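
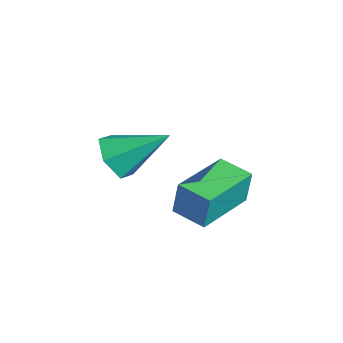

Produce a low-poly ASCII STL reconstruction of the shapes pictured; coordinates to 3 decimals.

solid 
facet normal -0.314 -0.765 -0.562
outer loop
vertex 3.869 -0.853 1.3
vertex 3.058 -0.785 1.661
vertex 3.258 -0.326 0.924
endloop
endfacet
facet normal 0.726 0.520 -0.451
outer loop
vertex 3.869 -0.853 1.3
vertex 3.258 -0.326 0.924
vertex 3.662 0.685 2.739
endloop
endfacet
facet normal -0.314 -0.765 -0.562
outer loop
vertex 3.258 -0.326 0.924
vertex 3.058 -0.785 1.661
vertex 2.447 -0.258 1.285
endloop
endfacet
facet normal -0.131 0.878 -0.460
outer loop
vertex 3.258 -0.326 0.924
vertex 2.447 -0.258 1.285
vertex 3.662 0.685 2.739
endloop
endfacet
facet normal -0.314 -0.765 -0.562
outer loop
vertex 2.447 -0.258 1.285
vertex 3.058 -0.785 1.661
vertex 2.247 -0.716 2.021
endloop
endfacet
facet normal -0.739 0.644 0.200
outer loop
vertex 2.447 -0.258 1.285
vertex 2.247 -0.716 2.021
vertex 3.662 0.685 2.739
endloop
endfacet
facet normal -0.314 -0.766 -0.561
outer loop
vertex 2.247 -0.716 2.021
vertex 3.058 -0.785 1.661
vertex 2.859 -1.243 2.397
endloop
endfacet
facet normal -0.491 0.050 0.870
outer loop
vertex 2.247 -0.716 2.021
vertex 2.859 -1.243 2.397
vertex 3.662 0.685 2.739
endloop
endfacet
facet normal -0.314 -0.765 -0.561
outer loop
vertex 2.859 -1.243 2.397
vertex 3.058 -0.785 1.661
vertex 3.669 -1.311 2.036
endloop
endfacet
facet normal 0.366 -0.308 0.878
outer loop
vertex 2.859 -1.243 2.397
vertex 3.669 -1.311 2.036
vertex 3.662 0.685 2.739
endloop
endfacet
facet normal -0.314 -0.765 -0.562
outer loop
vertex 3.669 -1.311 2.036
vertex 3.058 -0.785 1.661
vertex 3.869 -0.853 1.3
endloop
endfacet
facet normal 0.973 -0.074 0.219
outer loop
vertex 3.669 -1.311 2.036
vertex 3.869 -0.853 1.3
vertex 3.662 0.685 2.739
endloop
endfacet
facet normal -0.804 -0.580 0.129
outer loop
vertex 2.487 1.266 -0.481
vertex 1.215 3.009 -0.574
vertex 2.384 1.123 -1.769
endloop
endfacet
facet normal 0.589 -0.807 0.042
outer loop
vertex 3.365 1.831 -1.926
vertex 2.487 1.266 -0.481
vertex 2.384 1.123 -1.769
endloop
endfacet
facet normal -0.804 -0.580 0.129
outer loop
vertex 2.384 1.123 -1.769
vertex 1.215 3.009 -0.574
vertex 1.112 2.866 -1.862
endloop
endfacet
facet normal -0.079 -0.110 -0.991
outer loop
vertex 1.112 2.866 -1.862
vertex 3.365 1.831 -1.926
vertex 2.384 1.123 -1.769
endloop
endfacet
facet normal 0.079 0.110 0.991
outer loop
vertex 2.487 1.266 -0.481
vertex 2.196 3.717 -0.731
vertex 1.215 3.009 -0.574
endloop
endfacet
facet normal 0.589 -0.807 0.042
outer loop
vertex 3.468 1.974 -0.638
vertex 2.487 1.266 -0.481
vertex 3.365 1.831 -1.926
endloop
endfacet
facet normal 0.079 0.110 0.991
outer loop
vertex 3.468 1.974 -0.638
vertex 2.196 3.717 -0.731
vertex 2.487 1.266 -0.481
endloop
endfacet
facet normal -0.589 0.807 -0.042
outer loop
vertex 1.215 3.009 -0.574
vertex 2.196 3.717 -0.731
vertex 1.112 2.866 -1.862
endloop
endfacet
facet normal -0.079 -0.110 -0.991
outer loop
vertex 2.093 3.574 -2.019
vertex 3.365 1.831 -1.926
vertex 1.112 2.866 -1.862
endloop
endfacet
facet normal -0.589 0.807 -0.042
outer loop
vertex 1.112 2.866 -1.862
vertex 2.196 3.717 -0.731
vertex 2.093 3.574 -2.019
endloop
endfacet
facet normal 0.804 0.580 -0.129
outer loop
vertex 2.093 3.574 -2.019
vertex 3.468 1.974 -0.638
vertex 3.365 1.831 -1.926
endloop
endfacet
facet normal 0.804 0.580 -0.129
outer loop
vertex 2.196 3.717 -0.731
vertex 3.468 1.974 -0.638
vertex 2.093 3.574 -2.019
endloop
endfacet

endsolid


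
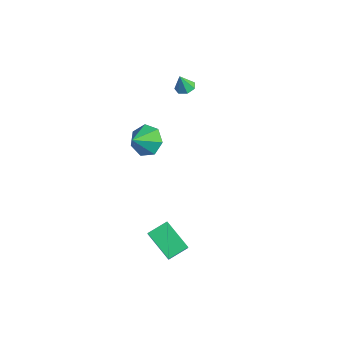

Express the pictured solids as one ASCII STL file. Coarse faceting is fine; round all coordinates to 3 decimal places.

solid 
facet normal -0.572 0.324 -0.753
outer loop
vertex 1.49 0.323 -2.942
vertex 3.014 0.676 -3.948
vertex 1.451 -0.798 -3.395
endloop
endfacet
facet normal -0.819 -0.190 0.541
outer loop
vertex 2.046 -1.136 -2.612
vertex 1.49 0.323 -2.942
vertex 1.451 -0.798 -3.395
endloop
endfacet
facet normal -0.572 0.324 -0.753
outer loop
vertex 1.451 -0.798 -3.395
vertex 3.014 0.676 -3.948
vertex 2.975 -0.445 -4.401
endloop
endfacet
facet normal -0.033 -0.926 -0.375
outer loop
vertex 2.975 -0.445 -4.401
vertex 2.046 -1.136 -2.612
vertex 1.451 -0.798 -3.395
endloop
endfacet
facet normal 0.033 0.926 0.375
outer loop
vertex 1.49 0.323 -2.942
vertex 3.609 0.338 -3.165
vertex 3.014 0.676 -3.948
endloop
endfacet
facet normal -0.819 -0.190 0.541
outer loop
vertex 2.085 -0.015 -2.159
vertex 1.49 0.323 -2.942
vertex 2.046 -1.136 -2.612
endloop
endfacet
facet normal 0.033 0.926 0.375
outer loop
vertex 2.085 -0.015 -2.159
vertex 3.609 0.338 -3.165
vertex 1.49 0.323 -2.942
endloop
endfacet
facet normal 0.819 0.190 -0.541
outer loop
vertex 3.014 0.676 -3.948
vertex 3.609 0.338 -3.165
vertex 2.975 -0.445 -4.401
endloop
endfacet
facet normal -0.033 -0.926 -0.375
outer loop
vertex 3.57 -0.783 -3.618
vertex 2.046 -1.136 -2.612
vertex 2.975 -0.445 -4.401
endloop
endfacet
facet normal 0.819 0.190 -0.541
outer loop
vertex 2.975 -0.445 -4.401
vertex 3.609 0.338 -3.165
vertex 3.57 -0.783 -3.618
endloop
endfacet
facet normal 0.572 -0.324 0.753
outer loop
vertex 3.57 -0.783 -3.618
vertex 2.085 -0.015 -2.159
vertex 2.046 -1.136 -2.612
endloop
endfacet
facet normal 0.572 -0.324 0.753
outer loop
vertex 3.609 0.338 -3.165
vertex 2.085 -0.015 -2.159
vertex 3.57 -0.783 -3.618
endloop
endfacet
facet normal -0.272 0.759 -0.591
outer loop
vertex -0.937 0.15 0.747
vertex -1.234 0.662 1.541
vertex -0.341 0.649 1.113
endloop
endfacet
facet normal 0.706 -0.664 -0.245
outer loop
vertex -0.937 0.15 0.747
vertex -0.341 0.649 1.113
vertex -0.866 -0.362 2.339
endloop
endfacet
facet normal -0.272 0.759 -0.592
outer loop
vertex -0.341 0.649 1.113
vertex -1.234 0.662 1.541
vertex -0.417 1.158 1.801
endloop
endfacet
facet normal 0.949 -0.193 0.248
outer loop
vertex -0.341 0.649 1.113
vertex -0.417 1.158 1.801
vertex -0.866 -0.362 2.339
endloop
endfacet
facet normal -0.272 0.759 -0.592
outer loop
vertex -0.417 1.158 1.801
vertex -1.234 0.662 1.541
vertex -1.108 1.294 2.293
endloop
endfacet
facet normal 0.591 0.109 0.800
outer loop
vertex -0.417 1.158 1.801
vertex -1.108 1.294 2.293
vertex -0.866 -0.362 2.339
endloop
endfacet
facet normal -0.272 0.759 -0.592
outer loop
vertex -1.108 1.294 2.293
vertex -1.234 0.662 1.541
vertex -1.894 0.954 2.219
endloop
endfacet
facet normal -0.099 0.013 0.995
outer loop
vertex -1.108 1.294 2.293
vertex -1.894 0.954 2.219
vertex -0.866 -0.362 2.339
endloop
endfacet
facet normal -0.273 0.759 -0.592
outer loop
vertex -1.894 0.954 2.219
vertex -1.234 0.662 1.541
vertex -2.182 0.394 1.634
endloop
endfacet
facet normal -0.602 -0.408 0.687
outer loop
vertex -1.894 0.954 2.219
vertex -2.182 0.394 1.634
vertex -0.866 -0.362 2.339
endloop
endfacet
facet normal -0.273 0.759 -0.591
outer loop
vertex -2.182 0.394 1.634
vertex -1.234 0.662 1.541
vertex -1.757 0.037 0.979
endloop
endfacet
facet normal -0.538 -0.836 0.107
outer loop
vertex -2.182 0.394 1.634
vertex -1.757 0.037 0.979
vertex -0.866 -0.362 2.339
endloop
endfacet
facet normal -0.272 0.759 -0.591
outer loop
vertex -1.757 0.037 0.979
vertex -1.234 0.662 1.541
vertex -0.937 0.15 0.747
endloop
endfacet
facet normal 0.044 -0.950 -0.308
outer loop
vertex -1.757 0.037 0.979
vertex -0.937 0.15 0.747
vertex -0.866 -0.362 2.339
endloop
endfacet
facet normal 0.028 0.302 -0.953
outer loop
vertex -2.388 4.215 3.338
vertex -2.875 3.919 3.23
vertex -2.818 4.469 3.406
endloop
endfacet
facet normal 0.454 0.589 0.669
outer loop
vertex -2.388 4.215 3.338
vertex -2.818 4.469 3.406
vertex -2.905 3.601 4.23
endloop
endfacet
facet normal 0.026 0.302 -0.953
outer loop
vertex -2.818 4.469 3.406
vertex -2.875 3.919 3.23
vertex -3.29 4.308 3.342
endloop
endfacet
facet normal -0.319 0.669 0.671
outer loop
vertex -2.818 4.469 3.406
vertex -3.29 4.308 3.342
vertex -2.905 3.601 4.23
endloop
endfacet
facet normal 0.027 0.304 -0.952
outer loop
vertex -3.29 4.308 3.342
vertex -2.875 3.919 3.23
vertex -3.451 3.855 3.193
endloop
endfacet
facet normal -0.860 0.145 0.489
outer loop
vertex -3.29 4.308 3.342
vertex -3.451 3.855 3.193
vertex -2.905 3.601 4.23
endloop
endfacet
facet normal 0.028 0.303 -0.953
outer loop
vertex -3.451 3.855 3.193
vertex -2.875 3.919 3.23
vertex -3.178 3.45 3.072
endloop
endfacet
facet normal -0.764 -0.592 0.257
outer loop
vertex -3.451 3.855 3.193
vertex -3.178 3.45 3.072
vertex -2.905 3.601 4.23
endloop
endfacet
facet normal 0.028 0.303 -0.953
outer loop
vertex -3.178 3.45 3.072
vertex -2.875 3.919 3.23
vertex -2.677 3.398 3.07
endloop
endfacet
facet normal -0.101 -0.983 0.152
outer loop
vertex -3.178 3.45 3.072
vertex -2.677 3.398 3.07
vertex -2.905 3.601 4.23
endloop
endfacet
facet normal 0.028 0.303 -0.952
outer loop
vertex -2.677 3.398 3.07
vertex -2.875 3.919 3.23
vertex -2.326 3.739 3.189
endloop
endfacet
facet normal 0.629 -0.735 0.252
outer loop
vertex -2.677 3.398 3.07
vertex -2.326 3.739 3.189
vertex -2.905 3.601 4.23
endloop
endfacet
facet normal 0.028 0.302 -0.953
outer loop
vertex -2.326 3.739 3.189
vertex -2.875 3.919 3.23
vertex -2.388 4.215 3.338
endloop
endfacet
facet normal 0.875 -0.037 0.482
outer loop
vertex -2.326 3.739 3.189
vertex -2.388 4.215 3.338
vertex -2.905 3.601 4.23
endloop
endfacet

endsolid


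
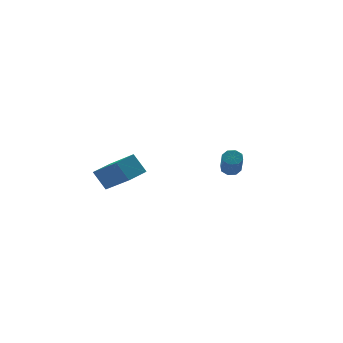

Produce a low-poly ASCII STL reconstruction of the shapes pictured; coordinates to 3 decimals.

solid 
facet normal 0.218 0.537 -0.815
outer loop
vertex 4.673 1.775 2.056
vertex 4.139 1.795 1.926
vertex 4.478 2.109 2.224
endloop
endfacet
facet normal 0.859 0.290 0.421
outer loop
vertex 4.673 1.775 2.056
vertex 4.478 2.109 2.224
vertex 4.375 1.046 3.165
endloop
endfacet
facet normal 0.859 0.290 0.422
outer loop
vertex 4.375 1.046 3.165
vertex 4.478 2.109 2.224
vertex 4.18 1.38 3.332
endloop
endfacet
facet normal -0.219 -0.536 0.815
outer loop
vertex 4.375 1.046 3.165
vertex 4.18 1.38 3.332
vertex 3.841 1.065 3.034
endloop
endfacet
facet normal 0.220 0.536 -0.815
outer loop
vertex 4.478 2.109 2.224
vertex 4.139 1.795 1.926
vertex 4.084 2.259 2.216
endloop
endfacet
facet normal 0.280 0.766 0.579
outer loop
vertex 4.478 2.109 2.224
vertex 4.084 2.259 2.216
vertex 4.18 1.38 3.332
endloop
endfacet
facet normal 0.280 0.766 0.579
outer loop
vertex 4.18 1.38 3.332
vertex 4.084 2.259 2.216
vertex 3.787 1.529 3.325
endloop
endfacet
facet normal -0.218 -0.537 0.815
outer loop
vertex 4.18 1.38 3.332
vertex 3.787 1.529 3.325
vertex 3.841 1.065 3.034
endloop
endfacet
facet normal 0.218 0.536 -0.816
outer loop
vertex 4.084 2.259 2.216
vertex 4.139 1.795 1.926
vertex 3.723 2.136 2.039
endloop
endfacet
facet normal -0.464 0.792 0.397
outer loop
vertex 4.084 2.259 2.216
vertex 3.723 2.136 2.039
vertex 3.787 1.529 3.325
endloop
endfacet
facet normal -0.462 0.793 0.397
outer loop
vertex 3.787 1.529 3.325
vertex 3.723 2.136 2.039
vertex 3.425 1.407 3.147
endloop
endfacet
facet normal -0.220 -0.537 0.815
outer loop
vertex 3.787 1.529 3.325
vertex 3.425 1.407 3.147
vertex 3.841 1.065 3.034
endloop
endfacet
facet normal 0.219 0.537 -0.815
outer loop
vertex 3.723 2.136 2.039
vertex 4.139 1.795 1.926
vertex 3.605 1.814 1.795
endloop
endfacet
facet normal -0.934 0.356 -0.017
outer loop
vertex 3.723 2.136 2.039
vertex 3.605 1.814 1.795
vertex 3.425 1.407 3.147
endloop
endfacet
facet normal -0.934 0.356 -0.017
outer loop
vertex 3.425 1.407 3.147
vertex 3.605 1.814 1.795
vertex 3.307 1.085 2.904
endloop
endfacet
facet normal -0.219 -0.535 0.816
outer loop
vertex 3.425 1.407 3.147
vertex 3.307 1.085 2.904
vertex 3.841 1.065 3.034
endloop
endfacet
facet normal 0.219 0.536 -0.815
outer loop
vertex 3.605 1.814 1.795
vertex 4.139 1.795 1.926
vertex 3.8 1.48 1.628
endloop
endfacet
facet normal -0.859 -0.291 -0.422
outer loop
vertex 3.605 1.814 1.795
vertex 3.8 1.48 1.628
vertex 3.307 1.085 2.904
endloop
endfacet
facet normal -0.859 -0.290 -0.422
outer loop
vertex 3.307 1.085 2.904
vertex 3.8 1.48 1.628
vertex 3.502 0.751 2.736
endloop
endfacet
facet normal -0.218 -0.537 0.815
outer loop
vertex 3.307 1.085 2.904
vertex 3.502 0.751 2.736
vertex 3.841 1.065 3.034
endloop
endfacet
facet normal 0.218 0.537 -0.815
outer loop
vertex 3.8 1.48 1.628
vertex 4.139 1.795 1.926
vertex 4.193 1.331 1.635
endloop
endfacet
facet normal -0.280 -0.766 -0.579
outer loop
vertex 3.8 1.48 1.628
vertex 4.193 1.331 1.635
vertex 3.502 0.751 2.736
endloop
endfacet
facet normal -0.280 -0.766 -0.579
outer loop
vertex 3.502 0.751 2.736
vertex 4.193 1.331 1.635
vertex 3.896 0.601 2.744
endloop
endfacet
facet normal -0.220 -0.536 0.815
outer loop
vertex 3.502 0.751 2.736
vertex 3.896 0.601 2.744
vertex 3.841 1.065 3.034
endloop
endfacet
facet normal 0.220 0.537 -0.815
outer loop
vertex 4.193 1.331 1.635
vertex 4.139 1.795 1.926
vertex 4.555 1.453 1.813
endloop
endfacet
facet normal 0.463 -0.792 -0.398
outer loop
vertex 4.193 1.331 1.635
vertex 4.555 1.453 1.813
vertex 3.896 0.601 2.744
endloop
endfacet
facet normal 0.464 -0.792 -0.396
outer loop
vertex 3.896 0.601 2.744
vertex 4.555 1.453 1.813
vertex 4.257 0.724 2.921
endloop
endfacet
facet normal -0.218 -0.536 0.816
outer loop
vertex 3.896 0.601 2.744
vertex 4.257 0.724 2.921
vertex 3.841 1.065 3.034
endloop
endfacet
facet normal 0.219 0.535 -0.816
outer loop
vertex 4.555 1.453 1.813
vertex 4.139 1.795 1.926
vertex 4.673 1.775 2.056
endloop
endfacet
facet normal 0.934 -0.356 0.017
outer loop
vertex 4.555 1.453 1.813
vertex 4.673 1.775 2.056
vertex 4.257 0.724 2.921
endloop
endfacet
facet normal 0.934 -0.356 0.017
outer loop
vertex 4.257 0.724 2.921
vertex 4.673 1.775 2.056
vertex 4.375 1.046 3.165
endloop
endfacet
facet normal -0.219 -0.537 0.815
outer loop
vertex 4.257 0.724 2.921
vertex 4.375 1.046 3.165
vertex 3.841 1.065 3.034
endloop
endfacet
facet normal -0.317 0.499 0.806
outer loop
vertex -3.006 -0.092 4.504
vertex -1.893 0.385 4.647
vertex -3.538 1.509 3.304
endloop
endfacet
facet normal -0.913 -0.391 -0.118
outer loop
vertex -3.147 0.895 2.313
vertex -3.006 -0.092 4.504
vertex -3.538 1.509 3.304
endloop
endfacet
facet normal -0.318 0.499 0.806
outer loop
vertex -3.538 1.509 3.304
vertex -1.893 0.385 4.647
vertex -2.424 1.986 3.448
endloop
endfacet
facet normal -0.256 0.773 -0.580
outer loop
vertex -2.424 1.986 3.448
vertex -3.147 0.895 2.313
vertex -3.538 1.509 3.304
endloop
endfacet
facet normal 0.257 -0.773 0.580
outer loop
vertex -3.006 -0.092 4.504
vertex -1.502 -0.229 3.656
vertex -1.893 0.385 4.647
endloop
endfacet
facet normal -0.913 -0.391 -0.117
outer loop
vertex -2.616 -0.706 3.512
vertex -3.006 -0.092 4.504
vertex -3.147 0.895 2.313
endloop
endfacet
facet normal 0.256 -0.774 0.580
outer loop
vertex -2.616 -0.706 3.512
vertex -1.502 -0.229 3.656
vertex -3.006 -0.092 4.504
endloop
endfacet
facet normal 0.913 0.391 0.118
outer loop
vertex -1.893 0.385 4.647
vertex -1.502 -0.229 3.656
vertex -2.424 1.986 3.448
endloop
endfacet
facet normal -0.257 0.773 -0.580
outer loop
vertex -2.034 1.372 2.456
vertex -3.147 0.895 2.313
vertex -2.424 1.986 3.448
endloop
endfacet
facet normal 0.913 0.391 0.117
outer loop
vertex -2.424 1.986 3.448
vertex -1.502 -0.229 3.656
vertex -2.034 1.372 2.456
endloop
endfacet
facet normal 0.317 -0.499 -0.807
outer loop
vertex -2.034 1.372 2.456
vertex -2.616 -0.706 3.512
vertex -3.147 0.895 2.313
endloop
endfacet
facet normal 0.318 -0.499 -0.806
outer loop
vertex -1.502 -0.229 3.656
vertex -2.616 -0.706 3.512
vertex -2.034 1.372 2.456
endloop
endfacet

endsolid


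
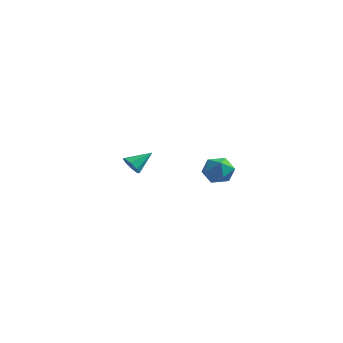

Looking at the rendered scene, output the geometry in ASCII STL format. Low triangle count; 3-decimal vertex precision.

solid 
facet normal -0.425 -0.736 -0.527
outer loop
vertex -3.214 2.496 -1.27
vertex -3.721 2.778 -1.255
vertex -3.265 2.772 -1.614
endloop
endfacet
facet normal 0.993 0.048 -0.108
outer loop
vertex -3.214 2.496 -1.27
vertex -3.265 2.772 -1.614
vertex -3.199 3.682 -0.605
endloop
endfacet
facet normal -0.426 -0.735 -0.528
outer loop
vertex -3.265 2.772 -1.614
vertex -3.721 2.778 -1.255
vertex -3.583 3.052 -1.747
endloop
endfacet
facet normal 0.677 0.524 -0.517
outer loop
vertex -3.265 2.772 -1.614
vertex -3.583 3.052 -1.747
vertex -3.199 3.682 -0.605
endloop
endfacet
facet normal -0.425 -0.735 -0.528
outer loop
vertex -3.583 3.052 -1.747
vertex -3.721 2.778 -1.255
vertex -3.982 3.171 -1.592
endloop
endfacet
facet normal 0.064 0.865 -0.499
outer loop
vertex -3.583 3.052 -1.747
vertex -3.982 3.171 -1.592
vertex -3.199 3.682 -0.605
endloop
endfacet
facet normal -0.423 -0.735 -0.530
outer loop
vertex -3.982 3.171 -1.592
vertex -3.721 2.778 -1.255
vertex -4.228 3.059 -1.24
endloop
endfacet
facet normal -0.488 0.871 -0.064
outer loop
vertex -3.982 3.171 -1.592
vertex -4.228 3.059 -1.24
vertex -3.199 3.682 -0.605
endloop
endfacet
facet normal -0.424 -0.736 -0.528
outer loop
vertex -4.228 3.059 -1.24
vertex -3.721 2.778 -1.255
vertex -4.177 2.783 -0.896
endloop
endfacet
facet normal -0.654 0.540 0.530
outer loop
vertex -4.228 3.059 -1.24
vertex -4.177 2.783 -0.896
vertex -3.199 3.682 -0.605
endloop
endfacet
facet normal -0.424 -0.735 -0.529
outer loop
vertex -4.177 2.783 -0.896
vertex -3.721 2.778 -1.255
vertex -3.859 2.504 -0.763
endloop
endfacet
facet normal -0.337 0.063 0.939
outer loop
vertex -4.177 2.783 -0.896
vertex -3.859 2.504 -0.763
vertex -3.199 3.682 -0.605
endloop
endfacet
facet normal -0.425 -0.735 -0.528
outer loop
vertex -3.859 2.504 -0.763
vertex -3.721 2.778 -1.255
vertex -3.46 2.385 -0.918
endloop
endfacet
facet normal 0.275 -0.277 0.921
outer loop
vertex -3.859 2.504 -0.763
vertex -3.46 2.385 -0.918
vertex -3.199 3.682 -0.605
endloop
endfacet
facet normal -0.425 -0.735 -0.529
outer loop
vertex -3.46 2.385 -0.918
vertex -3.721 2.778 -1.255
vertex -3.214 2.496 -1.27
endloop
endfacet
facet normal 0.826 -0.284 0.488
outer loop
vertex -3.46 2.385 -0.918
vertex -3.214 2.496 -1.27
vertex -3.199 3.682 -0.605
endloop
endfacet
facet normal -0.889 0.314 -0.334
outer loop
vertex 1.982 0.856 -0.226
vertex 1.633 0.322 0.2
vertex 1.769 1.018 0.493
endloop
endfacet
facet normal -0.420 0.851 -0.316
outer loop
vertex 1.982 0.856 -0.226
vertex 1.769 1.018 0.493
vertex 2.45 1.257 0.232
endloop
endfacet
facet normal 0.136 0.672 -0.728
outer loop
vertex 1.982 0.856 -0.226
vertex 2.45 1.257 0.232
vertex 2.735 0.708 -0.222
endloop
endfacet
facet normal 0.010 0.026 -1.000
outer loop
vertex 1.982 0.856 -0.226
vertex 2.735 0.708 -0.222
vertex 2.23 0.13 -0.242
endloop
endfacet
facet normal -0.623 -0.196 -0.757
outer loop
vertex 1.982 0.856 -0.226
vertex 2.23 0.13 -0.242
vertex 1.633 0.322 0.2
endloop
endfacet
facet normal -0.186 0.916 0.355
outer loop
vertex 2.45 1.257 0.232
vertex 1.769 1.018 0.493
vertex 2.39 0.97 0.942
endloop
endfacet
facet normal -0.944 0.048 0.325
outer loop
vertex 1.769 1.018 0.493
vertex 1.633 0.322 0.2
vertex 1.885 0.392 0.922
endloop
endfacet
facet normal -0.516 -0.778 -0.358
outer loop
vertex 1.633 0.322 0.2
vertex 2.23 0.13 -0.242
vertex 2.17 -0.157 0.468
endloop
endfacet
facet normal 0.510 -0.420 -0.751
outer loop
vertex 2.23 0.13 -0.242
vertex 2.735 0.708 -0.222
vertex 2.851 0.082 0.207
endloop
endfacet
facet normal 0.714 0.627 -0.310
outer loop
vertex 2.735 0.708 -0.222
vertex 2.45 1.257 0.232
vertex 2.987 0.778 0.5
endloop
endfacet
facet normal -0.010 -0.026 1.000
outer loop
vertex 2.638 0.244 0.926
vertex 2.39 0.97 0.942
vertex 1.885 0.392 0.922
endloop
endfacet
facet normal -0.136 -0.672 0.728
outer loop
vertex 2.638 0.244 0.926
vertex 1.885 0.392 0.922
vertex 2.17 -0.157 0.468
endloop
endfacet
facet normal 0.420 -0.851 0.316
outer loop
vertex 2.638 0.244 0.926
vertex 2.17 -0.157 0.468
vertex 2.851 0.082 0.207
endloop
endfacet
facet normal 0.889 -0.314 0.334
outer loop
vertex 2.638 0.244 0.926
vertex 2.851 0.082 0.207
vertex 2.987 0.778 0.5
endloop
endfacet
facet normal 0.623 0.196 0.757
outer loop
vertex 2.638 0.244 0.926
vertex 2.987 0.778 0.5
vertex 2.39 0.97 0.942
endloop
endfacet
facet normal -0.510 0.420 0.751
outer loop
vertex 1.885 0.392 0.922
vertex 2.39 0.97 0.942
vertex 1.769 1.018 0.493
endloop
endfacet
facet normal -0.714 -0.627 0.310
outer loop
vertex 2.17 -0.157 0.468
vertex 1.885 0.392 0.922
vertex 1.633 0.322 0.2
endloop
endfacet
facet normal 0.186 -0.916 -0.355
outer loop
vertex 2.851 0.082 0.207
vertex 2.17 -0.157 0.468
vertex 2.23 0.13 -0.242
endloop
endfacet
facet normal 0.944 -0.048 -0.325
outer loop
vertex 2.987 0.778 0.5
vertex 2.851 0.082 0.207
vertex 2.735 0.708 -0.222
endloop
endfacet
facet normal 0.516 0.778 0.358
outer loop
vertex 2.39 0.97 0.942
vertex 2.987 0.778 0.5
vertex 2.45 1.257 0.232
endloop
endfacet

endsolid


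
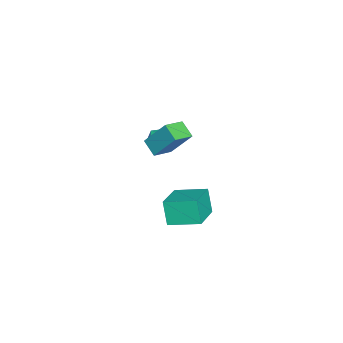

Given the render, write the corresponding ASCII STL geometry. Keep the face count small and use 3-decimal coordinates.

solid 
facet normal -0.781 0.556 -0.284
outer loop
vertex -2.773 -2.367 -1.698
vertex -2.5 -1.101 0.031
vertex -2.045 -1.665 -2.326
endloop
endfacet
facet normal -0.126 -0.586 -0.801
outer loop
vertex -0.96 -2.439 -1.931
vertex -2.773 -2.367 -1.698
vertex -2.045 -1.665 -2.326
endloop
endfacet
facet normal -0.781 0.557 -0.284
outer loop
vertex -2.045 -1.665 -2.326
vertex -2.5 -1.101 0.031
vertex -1.772 -0.4 -0.597
endloop
endfacet
facet normal 0.612 0.589 -0.528
outer loop
vertex -1.772 -0.4 -0.597
vertex -0.96 -2.439 -1.931
vertex -2.045 -1.665 -2.326
endloop
endfacet
facet normal -0.612 -0.589 0.528
outer loop
vertex -2.773 -2.367 -1.698
vertex -1.415 -1.875 0.426
vertex -2.5 -1.101 0.031
endloop
endfacet
facet normal -0.126 -0.586 -0.800
outer loop
vertex -1.688 -3.14 -1.303
vertex -2.773 -2.367 -1.698
vertex -0.96 -2.439 -1.931
endloop
endfacet
facet normal -0.612 -0.589 0.528
outer loop
vertex -1.688 -3.14 -1.303
vertex -1.415 -1.875 0.426
vertex -2.773 -2.367 -1.698
endloop
endfacet
facet normal 0.126 0.586 0.801
outer loop
vertex -2.5 -1.101 0.031
vertex -1.415 -1.875 0.426
vertex -1.772 -0.4 -0.597
endloop
endfacet
facet normal 0.612 0.589 -0.528
outer loop
vertex -0.687 -1.173 -0.202
vertex -0.96 -2.439 -1.931
vertex -1.772 -0.4 -0.597
endloop
endfacet
facet normal 0.126 0.586 0.801
outer loop
vertex -1.772 -0.4 -0.597
vertex -1.415 -1.875 0.426
vertex -0.687 -1.173 -0.202
endloop
endfacet
facet normal 0.781 -0.556 0.284
outer loop
vertex -0.687 -1.173 -0.202
vertex -1.688 -3.14 -1.303
vertex -0.96 -2.439 -1.931
endloop
endfacet
facet normal 0.781 -0.556 0.284
outer loop
vertex -1.415 -1.875 0.426
vertex -1.688 -3.14 -1.303
vertex -0.687 -1.173 -0.202
endloop
endfacet
facet normal -0.178 0.595 0.784
outer loop
vertex -3.159 -1.557 -2.052
vertex -3.792 -2.202 -1.706
vertex -2.859 -2.255 -1.454
endloop
endfacet
facet normal 0.490 0.679 0.546
outer loop
vertex -3.159 -1.557 -2.052
vertex -2.859 -2.255 -1.454
vertex -2.327 -2.018 -2.226
endloop
endfacet
facet normal 0.458 0.878 -0.139
outer loop
vertex -3.159 -1.557 -2.052
vertex -2.327 -2.018 -2.226
vertex -2.93 -1.819 -2.955
endloop
endfacet
facet normal -0.230 0.918 -0.324
outer loop
vertex -3.159 -1.557 -2.052
vertex -2.93 -1.819 -2.955
vertex -3.835 -1.932 -2.634
endloop
endfacet
facet normal -0.623 0.743 0.245
outer loop
vertex -3.159 -1.557 -2.052
vertex -3.835 -1.932 -2.634
vertex -3.792 -2.202 -1.706
endloop
endfacet
facet normal 0.816 0.045 0.576
outer loop
vertex -2.327 -2.018 -2.226
vertex -2.859 -2.255 -1.454
vertex -2.445 -2.948 -1.986
endloop
endfacet
facet normal -0.264 -0.090 0.960
outer loop
vertex -2.859 -2.255 -1.454
vertex -3.792 -2.202 -1.706
vertex -3.35 -3.061 -1.665
endloop
endfacet
facet normal -0.985 0.148 0.089
outer loop
vertex -3.792 -2.202 -1.706
vertex -3.835 -1.932 -2.634
vertex -3.953 -2.862 -2.394
endloop
endfacet
facet normal -0.349 0.431 -0.832
outer loop
vertex -3.835 -1.932 -2.634
vertex -2.93 -1.819 -2.955
vertex -3.421 -2.625 -3.166
endloop
endfacet
facet normal 0.763 0.367 -0.531
outer loop
vertex -2.93 -1.819 -2.955
vertex -2.327 -2.018 -2.226
vertex -2.488 -2.678 -2.914
endloop
endfacet
facet normal 0.230 -0.918 0.324
outer loop
vertex -3.121 -3.323 -2.568
vertex -2.445 -2.948 -1.986
vertex -3.35 -3.061 -1.665
endloop
endfacet
facet normal -0.458 -0.878 0.139
outer loop
vertex -3.121 -3.323 -2.568
vertex -3.35 -3.061 -1.665
vertex -3.953 -2.862 -2.394
endloop
endfacet
facet normal -0.490 -0.679 -0.546
outer loop
vertex -3.121 -3.323 -2.568
vertex -3.953 -2.862 -2.394
vertex -3.421 -2.625 -3.166
endloop
endfacet
facet normal 0.178 -0.595 -0.784
outer loop
vertex -3.121 -3.323 -2.568
vertex -3.421 -2.625 -3.166
vertex -2.488 -2.678 -2.914
endloop
endfacet
facet normal 0.623 -0.743 -0.245
outer loop
vertex -3.121 -3.323 -2.568
vertex -2.488 -2.678 -2.914
vertex -2.445 -2.948 -1.986
endloop
endfacet
facet normal 0.349 -0.431 0.832
outer loop
vertex -3.35 -3.061 -1.665
vertex -2.445 -2.948 -1.986
vertex -2.859 -2.255 -1.454
endloop
endfacet
facet normal -0.763 -0.367 0.531
outer loop
vertex -3.953 -2.862 -2.394
vertex -3.35 -3.061 -1.665
vertex -3.792 -2.202 -1.706
endloop
endfacet
facet normal -0.816 -0.045 -0.576
outer loop
vertex -3.421 -2.625 -3.166
vertex -3.953 -2.862 -2.394
vertex -3.835 -1.932 -2.634
endloop
endfacet
facet normal 0.264 0.090 -0.960
outer loop
vertex -2.488 -2.678 -2.914
vertex -3.421 -2.625 -3.166
vertex -2.93 -1.819 -2.955
endloop
endfacet
facet normal 0.985 -0.148 -0.089
outer loop
vertex -2.445 -2.948 -1.986
vertex -2.488 -2.678 -2.914
vertex -2.327 -2.018 -2.226
endloop
endfacet
facet normal -0.944 0.119 -0.306
outer loop
vertex 2.605 -0.646 -1.809
vertex 2.693 1.198 -1.363
vertex 3.119 -0.319 -3.267
endloop
endfacet
facet normal -0.046 -0.971 -0.234
outer loop
vertex 5.187 -0.578 -2.597
vertex 2.605 -0.646 -1.809
vertex 3.119 -0.319 -3.267
endloop
endfacet
facet normal -0.945 0.118 -0.306
outer loop
vertex 3.119 -0.319 -3.267
vertex 2.693 1.198 -1.363
vertex 3.206 1.526 -2.821
endloop
endfacet
facet normal 0.325 0.208 -0.923
outer loop
vertex 3.206 1.526 -2.821
vertex 5.187 -0.578 -2.597
vertex 3.119 -0.319 -3.267
endloop
endfacet
facet normal -0.325 -0.208 0.923
outer loop
vertex 2.605 -0.646 -1.809
vertex 4.761 0.939 -0.693
vertex 2.693 1.198 -1.363
endloop
endfacet
facet normal -0.046 -0.971 -0.235
outer loop
vertex 4.674 -0.906 -1.139
vertex 2.605 -0.646 -1.809
vertex 5.187 -0.578 -2.597
endloop
endfacet
facet normal -0.325 -0.208 0.923
outer loop
vertex 4.674 -0.906 -1.139
vertex 4.761 0.939 -0.693
vertex 2.605 -0.646 -1.809
endloop
endfacet
facet normal 0.046 0.971 0.235
outer loop
vertex 2.693 1.198 -1.363
vertex 4.761 0.939 -0.693
vertex 3.206 1.526 -2.821
endloop
endfacet
facet normal 0.325 0.208 -0.923
outer loop
vertex 5.275 1.266 -2.151
vertex 5.187 -0.578 -2.597
vertex 3.206 1.526 -2.821
endloop
endfacet
facet normal 0.046 0.971 0.234
outer loop
vertex 3.206 1.526 -2.821
vertex 4.761 0.939 -0.693
vertex 5.275 1.266 -2.151
endloop
endfacet
facet normal 0.945 -0.119 0.306
outer loop
vertex 5.275 1.266 -2.151
vertex 4.674 -0.906 -1.139
vertex 5.187 -0.578 -2.597
endloop
endfacet
facet normal 0.944 -0.119 0.306
outer loop
vertex 4.761 0.939 -0.693
vertex 4.674 -0.906 -1.139
vertex 5.275 1.266 -2.151
endloop
endfacet

endsolid


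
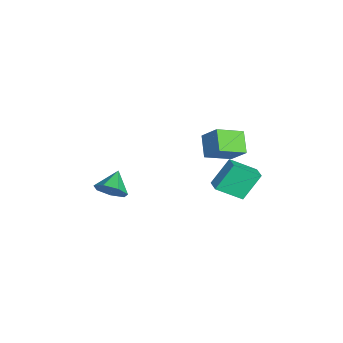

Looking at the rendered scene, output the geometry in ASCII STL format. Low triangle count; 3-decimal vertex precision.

solid 
facet normal -0.414 -0.503 -0.758
outer loop
vertex 0.498 1.886 2.637
vertex -0.917 1.863 3.425
vertex -0.019 3.632 1.761
endloop
endfacet
facet normal 0.873 0.014 -0.487
outer loop
vertex 0.677 4.477 3.035
vertex 0.498 1.886 2.637
vertex -0.019 3.632 1.761
endloop
endfacet
facet normal -0.414 -0.503 -0.758
outer loop
vertex -0.019 3.632 1.761
vertex -0.917 1.863 3.425
vertex -1.434 3.608 2.549
endloop
endfacet
facet normal -0.256 0.864 -0.433
outer loop
vertex -1.434 3.608 2.549
vertex 0.677 4.477 3.035
vertex -0.019 3.632 1.761
endloop
endfacet
facet normal 0.255 -0.864 0.434
outer loop
vertex 0.498 1.886 2.637
vertex -0.221 2.708 4.699
vertex -0.917 1.863 3.425
endloop
endfacet
facet normal 0.873 0.014 -0.487
outer loop
vertex 1.194 2.732 3.911
vertex 0.498 1.886 2.637
vertex 0.677 4.477 3.035
endloop
endfacet
facet normal 0.256 -0.864 0.434
outer loop
vertex 1.194 2.732 3.911
vertex -0.221 2.708 4.699
vertex 0.498 1.886 2.637
endloop
endfacet
facet normal -0.873 -0.014 0.487
outer loop
vertex -0.917 1.863 3.425
vertex -0.221 2.708 4.699
vertex -1.434 3.608 2.549
endloop
endfacet
facet normal -0.256 0.864 -0.434
outer loop
vertex -0.738 4.454 3.823
vertex 0.677 4.477 3.035
vertex -1.434 3.608 2.549
endloop
endfacet
facet normal -0.873 -0.014 0.487
outer loop
vertex -1.434 3.608 2.549
vertex -0.221 2.708 4.699
vertex -0.738 4.454 3.823
endloop
endfacet
facet normal 0.414 0.503 0.758
outer loop
vertex -0.738 4.454 3.823
vertex 1.194 2.732 3.911
vertex 0.677 4.477 3.035
endloop
endfacet
facet normal 0.414 0.503 0.759
outer loop
vertex -0.221 2.708 4.699
vertex 1.194 2.732 3.911
vertex -0.738 4.454 3.823
endloop
endfacet
facet normal 0.827 -0.357 -0.435
outer loop
vertex 4.103 -3.579 3.63
vertex 3.491 -4.027 2.834
vertex 3.943 -3.025 2.87
endloop
endfacet
facet normal 0.007 0.809 0.588
outer loop
vertex 4.103 -3.579 3.63
vertex 3.943 -3.025 2.87
vertex 2.209 -3.473 3.506
endloop
endfacet
facet normal 0.827 -0.358 -0.434
outer loop
vertex 3.943 -3.025 2.87
vertex 3.491 -4.027 2.834
vertex 3.443 -3.226 2.082
endloop
endfacet
facet normal -0.274 0.959 -0.071
outer loop
vertex 3.943 -3.025 2.87
vertex 3.443 -3.226 2.082
vertex 2.209 -3.473 3.506
endloop
endfacet
facet normal 0.827 -0.358 -0.434
outer loop
vertex 3.443 -3.226 2.082
vertex 3.491 -4.027 2.834
vertex 2.979 -4.03 1.86
endloop
endfacet
facet normal -0.683 0.532 -0.500
outer loop
vertex 3.443 -3.226 2.082
vertex 2.979 -4.03 1.86
vertex 2.209 -3.473 3.506
endloop
endfacet
facet normal 0.827 -0.358 -0.434
outer loop
vertex 2.979 -4.03 1.86
vertex 3.491 -4.027 2.834
vertex 2.9 -4.832 2.372
endloop
endfacet
facet normal -0.914 -0.150 -0.377
outer loop
vertex 2.979 -4.03 1.86
vertex 2.9 -4.832 2.372
vertex 2.209 -3.473 3.506
endloop
endfacet
facet normal 0.827 -0.358 -0.434
outer loop
vertex 2.9 -4.832 2.372
vertex 3.491 -4.027 2.834
vertex 3.266 -5.028 3.231
endloop
endfacet
facet normal -0.792 -0.575 0.206
outer loop
vertex 2.9 -4.832 2.372
vertex 3.266 -5.028 3.231
vertex 2.209 -3.473 3.506
endloop
endfacet
facet normal 0.826 -0.358 -0.435
outer loop
vertex 3.266 -5.028 3.231
vertex 3.491 -4.027 2.834
vertex 3.802 -4.471 3.791
endloop
endfacet
facet normal -0.409 -0.421 0.810
outer loop
vertex 3.266 -5.028 3.231
vertex 3.802 -4.471 3.791
vertex 2.209 -3.473 3.506
endloop
endfacet
facet normal 0.827 -0.357 -0.434
outer loop
vertex 3.802 -4.471 3.791
vertex 3.491 -4.027 2.834
vertex 4.103 -3.579 3.63
endloop
endfacet
facet normal -0.053 0.195 0.979
outer loop
vertex 3.802 -4.471 3.791
vertex 4.103 -3.579 3.63
vertex 2.209 -3.473 3.506
endloop
endfacet
facet normal -0.950 -0.206 -0.236
outer loop
vertex 2.345 2.109 1.889
vertex 1.684 3.293 3.519
vertex 2.289 3.828 0.616
endloop
endfacet
facet normal 0.311 -0.559 -0.768
outer loop
vertex 3.116 4.007 0.821
vertex 2.345 2.109 1.889
vertex 2.289 3.828 0.616
endloop
endfacet
facet normal -0.950 -0.205 -0.236
outer loop
vertex 2.289 3.828 0.616
vertex 1.684 3.293 3.519
vertex 1.629 5.013 2.245
endloop
endfacet
facet normal -0.026 0.803 -0.595
outer loop
vertex 1.629 5.013 2.245
vertex 3.116 4.007 0.821
vertex 2.289 3.828 0.616
endloop
endfacet
facet normal 0.027 -0.804 0.595
outer loop
vertex 2.345 2.109 1.889
vertex 2.511 3.472 3.724
vertex 1.684 3.293 3.519
endloop
endfacet
facet normal 0.312 -0.559 -0.768
outer loop
vertex 3.171 2.287 2.095
vertex 2.345 2.109 1.889
vertex 3.116 4.007 0.821
endloop
endfacet
facet normal 0.025 -0.804 0.595
outer loop
vertex 3.171 2.287 2.095
vertex 2.511 3.472 3.724
vertex 2.345 2.109 1.889
endloop
endfacet
facet normal -0.311 0.559 0.768
outer loop
vertex 1.684 3.293 3.519
vertex 2.511 3.472 3.724
vertex 1.629 5.013 2.245
endloop
endfacet
facet normal -0.025 0.804 -0.594
outer loop
vertex 2.455 5.191 2.451
vertex 3.116 4.007 0.821
vertex 1.629 5.013 2.245
endloop
endfacet
facet normal -0.312 0.559 0.768
outer loop
vertex 1.629 5.013 2.245
vertex 2.511 3.472 3.724
vertex 2.455 5.191 2.451
endloop
endfacet
facet normal 0.950 0.205 0.236
outer loop
vertex 2.455 5.191 2.451
vertex 3.171 2.287 2.095
vertex 3.116 4.007 0.821
endloop
endfacet
facet normal 0.950 0.205 0.235
outer loop
vertex 2.511 3.472 3.724
vertex 3.171 2.287 2.095
vertex 2.455 5.191 2.451
endloop
endfacet

endsolid


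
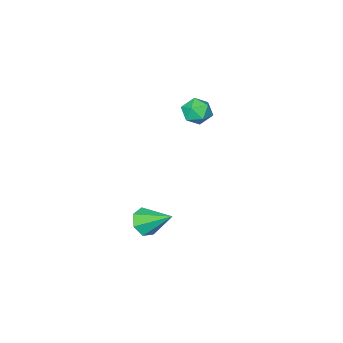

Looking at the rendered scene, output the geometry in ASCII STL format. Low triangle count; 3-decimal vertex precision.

solid 
facet normal 0.253 -0.790 -0.559
outer loop
vertex 3.542 1.178 -3.492
vertex 3.044 1.498 -4.169
vertex 3.913 1.65 -3.991
endloop
endfacet
facet normal 0.679 0.210 0.703
outer loop
vertex 3.542 1.178 -3.492
vertex 3.913 1.65 -3.991
vertex 2.556 3.022 -3.091
endloop
endfacet
facet normal 0.253 -0.789 -0.559
outer loop
vertex 3.913 1.65 -3.991
vertex 3.044 1.498 -4.169
vertex 3.63 2.008 -4.624
endloop
endfacet
facet normal 0.729 0.682 0.060
outer loop
vertex 3.913 1.65 -3.991
vertex 3.63 2.008 -4.624
vertex 2.556 3.022 -3.091
endloop
endfacet
facet normal 0.254 -0.790 -0.559
outer loop
vertex 3.63 2.008 -4.624
vertex 3.044 1.498 -4.169
vertex 2.906 1.982 -4.916
endloop
endfacet
facet normal 0.157 0.871 -0.466
outer loop
vertex 3.63 2.008 -4.624
vertex 2.906 1.982 -4.916
vertex 2.556 3.022 -3.091
endloop
endfacet
facet normal 0.253 -0.790 -0.559
outer loop
vertex 2.906 1.982 -4.916
vertex 3.044 1.498 -4.169
vertex 2.286 1.592 -4.645
endloop
endfacet
facet normal -0.608 0.634 -0.478
outer loop
vertex 2.906 1.982 -4.916
vertex 2.286 1.592 -4.645
vertex 2.556 3.022 -3.091
endloop
endfacet
facet normal 0.253 -0.790 -0.559
outer loop
vertex 2.286 1.592 -4.645
vertex 3.044 1.498 -4.169
vertex 2.237 1.131 -4.016
endloop
endfacet
facet normal -0.988 0.150 0.033
outer loop
vertex 2.286 1.592 -4.645
vertex 2.237 1.131 -4.016
vertex 2.556 3.022 -3.091
endloop
endfacet
facet normal 0.253 -0.790 -0.559
outer loop
vertex 2.237 1.131 -4.016
vertex 3.044 1.498 -4.169
vertex 2.796 0.947 -3.503
endloop
endfacet
facet normal -0.698 -0.216 0.683
outer loop
vertex 2.237 1.131 -4.016
vertex 2.796 0.947 -3.503
vertex 2.556 3.022 -3.091
endloop
endfacet
facet normal 0.253 -0.790 -0.559
outer loop
vertex 2.796 0.947 -3.503
vertex 3.044 1.498 -4.169
vertex 3.542 1.178 -3.492
endloop
endfacet
facet normal 0.044 -0.190 0.981
outer loop
vertex 2.796 0.947 -3.503
vertex 3.542 1.178 -3.492
vertex 2.556 3.022 -3.091
endloop
endfacet
facet normal -0.602 -0.593 0.535
outer loop
vertex -4.719 -2.476 -0.694
vertex -4.198 -3.227 -0.94
vertex -3.984 -2.739 -0.158
endloop
endfacet
facet normal -0.574 0.062 0.817
outer loop
vertex -4.719 -2.476 -0.694
vertex -3.984 -2.739 -0.158
vertex -4.137 -1.822 -0.335
endloop
endfacet
facet normal -0.788 0.526 0.319
outer loop
vertex -4.719 -2.476 -0.694
vertex -4.137 -1.822 -0.335
vertex -4.445 -1.743 -1.226
endloop
endfacet
facet normal -0.949 0.158 -0.271
outer loop
vertex -4.719 -2.476 -0.694
vertex -4.445 -1.743 -1.226
vertex -4.483 -2.612 -1.6
endloop
endfacet
facet normal -0.834 -0.534 -0.137
outer loop
vertex -4.719 -2.476 -0.694
vertex -4.483 -2.612 -1.6
vertex -4.198 -3.227 -0.94
endloop
endfacet
facet normal 0.109 0.206 0.973
outer loop
vertex -4.137 -1.822 -0.335
vertex -3.984 -2.739 -0.158
vertex -3.257 -2.168 -0.36
endloop
endfacet
facet normal 0.062 -0.854 0.516
outer loop
vertex -3.984 -2.739 -0.158
vertex -4.198 -3.227 -0.94
vertex -3.295 -3.037 -0.734
endloop
endfacet
facet normal -0.314 -0.758 -0.571
outer loop
vertex -4.198 -3.227 -0.94
vertex -4.483 -2.612 -1.6
vertex -3.603 -2.958 -1.625
endloop
endfacet
facet normal -0.502 0.360 -0.786
outer loop
vertex -4.483 -2.612 -1.6
vertex -4.445 -1.743 -1.226
vertex -3.756 -2.041 -1.802
endloop
endfacet
facet normal -0.239 0.956 0.168
outer loop
vertex -4.445 -1.743 -1.226
vertex -4.137 -1.822 -0.335
vertex -3.542 -1.553 -1.02
endloop
endfacet
facet normal 0.949 -0.158 0.271
outer loop
vertex -3.021 -2.304 -1.266
vertex -3.257 -2.168 -0.36
vertex -3.295 -3.037 -0.734
endloop
endfacet
facet normal 0.788 -0.526 -0.319
outer loop
vertex -3.021 -2.304 -1.266
vertex -3.295 -3.037 -0.734
vertex -3.603 -2.958 -1.625
endloop
endfacet
facet normal 0.574 -0.062 -0.817
outer loop
vertex -3.021 -2.304 -1.266
vertex -3.603 -2.958 -1.625
vertex -3.756 -2.041 -1.802
endloop
endfacet
facet normal 0.602 0.593 -0.535
outer loop
vertex -3.021 -2.304 -1.266
vertex -3.756 -2.041 -1.802
vertex -3.542 -1.553 -1.02
endloop
endfacet
facet normal 0.834 0.534 0.137
outer loop
vertex -3.021 -2.304 -1.266
vertex -3.542 -1.553 -1.02
vertex -3.257 -2.168 -0.36
endloop
endfacet
facet normal 0.502 -0.360 0.786
outer loop
vertex -3.295 -3.037 -0.734
vertex -3.257 -2.168 -0.36
vertex -3.984 -2.739 -0.158
endloop
endfacet
facet normal 0.239 -0.956 -0.168
outer loop
vertex -3.603 -2.958 -1.625
vertex -3.295 -3.037 -0.734
vertex -4.198 -3.227 -0.94
endloop
endfacet
facet normal -0.109 -0.206 -0.973
outer loop
vertex -3.756 -2.041 -1.802
vertex -3.603 -2.958 -1.625
vertex -4.483 -2.612 -1.6
endloop
endfacet
facet normal -0.062 0.854 -0.516
outer loop
vertex -3.542 -1.553 -1.02
vertex -3.756 -2.041 -1.802
vertex -4.445 -1.743 -1.226
endloop
endfacet
facet normal 0.314 0.758 0.571
outer loop
vertex -3.257 -2.168 -0.36
vertex -3.542 -1.553 -1.02
vertex -4.137 -1.822 -0.335
endloop
endfacet

endsolid


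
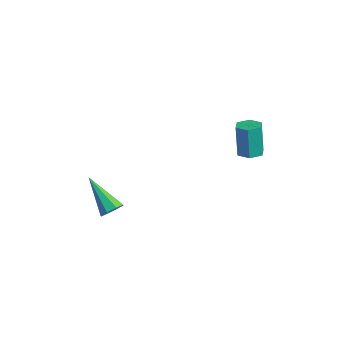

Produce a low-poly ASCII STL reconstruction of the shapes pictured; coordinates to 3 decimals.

solid 
facet normal 0.794 0.060 -0.605
outer loop
vertex -2.638 -3.758 -2.683
vertex -3.021 -3.737 -3.183
vertex -2.762 -3.308 -2.801
endloop
endfacet
facet normal 0.318 0.322 0.892
outer loop
vertex -2.638 -3.758 -2.683
vertex -2.762 -3.308 -2.801
vertex -4.679 -3.863 -1.917
endloop
endfacet
facet normal 0.793 0.061 -0.606
outer loop
vertex -2.762 -3.308 -2.801
vertex -3.021 -3.737 -3.183
vertex -3.038 -3.108 -3.142
endloop
endfacet
facet normal -0.012 0.858 0.513
outer loop
vertex -2.762 -3.308 -2.801
vertex -3.038 -3.108 -3.142
vertex -4.679 -3.863 -1.917
endloop
endfacet
facet normal 0.793 0.061 -0.606
outer loop
vertex -3.038 -3.108 -3.142
vertex -3.021 -3.737 -3.183
vertex -3.304 -3.277 -3.507
endloop
endfacet
facet normal -0.461 0.884 -0.073
outer loop
vertex -3.038 -3.108 -3.142
vertex -3.304 -3.277 -3.507
vertex -4.679 -3.863 -1.917
endloop
endfacet
facet normal 0.794 0.062 -0.605
outer loop
vertex -3.304 -3.277 -3.507
vertex -3.021 -3.737 -3.183
vertex -3.404 -3.715 -3.683
endloop
endfacet
facet normal -0.764 0.383 -0.519
outer loop
vertex -3.304 -3.277 -3.507
vertex -3.404 -3.715 -3.683
vertex -4.679 -3.863 -1.917
endloop
endfacet
facet normal 0.794 0.060 -0.605
outer loop
vertex -3.404 -3.715 -3.683
vertex -3.021 -3.737 -3.183
vertex -3.28 -4.166 -3.565
endloop
endfacet
facet normal -0.744 -0.353 -0.567
outer loop
vertex -3.404 -3.715 -3.683
vertex -3.28 -4.166 -3.565
vertex -4.679 -3.863 -1.917
endloop
endfacet
facet normal 0.794 0.060 -0.605
outer loop
vertex -3.28 -4.166 -3.565
vertex -3.021 -3.737 -3.183
vertex -3.004 -4.365 -3.223
endloop
endfacet
facet normal -0.412 -0.892 -0.186
outer loop
vertex -3.28 -4.166 -3.565
vertex -3.004 -4.365 -3.223
vertex -4.679 -3.863 -1.917
endloop
endfacet
facet normal 0.793 0.060 -0.606
outer loop
vertex -3.004 -4.365 -3.223
vertex -3.021 -3.737 -3.183
vertex -2.738 -4.196 -2.858
endloop
endfacet
facet normal 0.036 -0.917 0.398
outer loop
vertex -3.004 -4.365 -3.223
vertex -2.738 -4.196 -2.858
vertex -4.679 -3.863 -1.917
endloop
endfacet
facet normal 0.794 0.061 -0.605
outer loop
vertex -2.738 -4.196 -2.858
vertex -3.021 -3.737 -3.183
vertex -2.638 -3.758 -2.683
endloop
endfacet
facet normal 0.338 -0.415 0.845
outer loop
vertex -2.738 -4.196 -2.858
vertex -2.638 -3.758 -2.683
vertex -4.679 -3.863 -1.917
endloop
endfacet
facet normal 0.217 -0.086 -0.972
outer loop
vertex -0.292 2.642 -0.57
vertex -0.898 2.437 -0.687
vertex -0.758 3.072 -0.712
endloop
endfacet
facet normal 0.662 0.745 0.082
outer loop
vertex -0.292 2.642 -0.57
vertex -0.758 3.072 -0.712
vertex -0.657 2.787 1.064
endloop
endfacet
facet normal 0.662 0.745 0.082
outer loop
vertex -0.657 2.787 1.064
vertex -0.758 3.072 -0.712
vertex -1.123 3.217 0.921
endloop
endfacet
facet normal -0.218 0.088 0.972
outer loop
vertex -0.657 2.787 1.064
vertex -1.123 3.217 0.921
vertex -1.262 2.583 0.947
endloop
endfacet
facet normal 0.217 -0.086 -0.972
outer loop
vertex -0.758 3.072 -0.712
vertex -0.898 2.437 -0.687
vertex -1.364 2.867 -0.829
endloop
endfacet
facet normal -0.291 0.945 -0.149
outer loop
vertex -0.758 3.072 -0.712
vertex -1.364 2.867 -0.829
vertex -1.123 3.217 0.921
endloop
endfacet
facet normal -0.291 0.945 -0.149
outer loop
vertex -1.123 3.217 0.921
vertex -1.364 2.867 -0.829
vertex -1.729 3.012 0.804
endloop
endfacet
facet normal -0.217 0.088 0.972
outer loop
vertex -1.123 3.217 0.921
vertex -1.729 3.012 0.804
vertex -1.262 2.583 0.947
endloop
endfacet
facet normal 0.217 -0.086 -0.972
outer loop
vertex -1.364 2.867 -0.829
vertex -0.898 2.437 -0.687
vertex -1.503 2.233 -0.804
endloop
endfacet
facet normal -0.952 0.200 -0.231
outer loop
vertex -1.364 2.867 -0.829
vertex -1.503 2.233 -0.804
vertex -1.729 3.012 0.804
endloop
endfacet
facet normal -0.952 0.199 -0.230
outer loop
vertex -1.729 3.012 0.804
vertex -1.503 2.233 -0.804
vertex -1.868 2.378 0.83
endloop
endfacet
facet normal -0.217 0.088 0.972
outer loop
vertex -1.729 3.012 0.804
vertex -1.868 2.378 0.83
vertex -1.262 2.583 0.947
endloop
endfacet
facet normal 0.218 -0.088 -0.972
outer loop
vertex -1.503 2.233 -0.804
vertex -0.898 2.437 -0.687
vertex -1.037 1.803 -0.661
endloop
endfacet
facet normal -0.662 -0.745 -0.082
outer loop
vertex -1.503 2.233 -0.804
vertex -1.037 1.803 -0.661
vertex -1.868 2.378 0.83
endloop
endfacet
facet normal -0.662 -0.745 -0.082
outer loop
vertex -1.868 2.378 0.83
vertex -1.037 1.803 -0.661
vertex -1.402 1.948 0.972
endloop
endfacet
facet normal -0.217 0.086 0.972
outer loop
vertex -1.868 2.378 0.83
vertex -1.402 1.948 0.972
vertex -1.262 2.583 0.947
endloop
endfacet
facet normal 0.217 -0.088 -0.972
outer loop
vertex -1.037 1.803 -0.661
vertex -0.898 2.437 -0.687
vertex -0.431 2.008 -0.544
endloop
endfacet
facet normal 0.291 -0.945 0.149
outer loop
vertex -1.037 1.803 -0.661
vertex -0.431 2.008 -0.544
vertex -1.402 1.948 0.972
endloop
endfacet
facet normal 0.291 -0.945 0.149
outer loop
vertex -1.402 1.948 0.972
vertex -0.431 2.008 -0.544
vertex -0.796 2.153 1.089
endloop
endfacet
facet normal -0.217 0.086 0.972
outer loop
vertex -1.402 1.948 0.972
vertex -0.796 2.153 1.089
vertex -1.262 2.583 0.947
endloop
endfacet
facet normal 0.217 -0.088 -0.972
outer loop
vertex -0.431 2.008 -0.544
vertex -0.898 2.437 -0.687
vertex -0.292 2.642 -0.57
endloop
endfacet
facet normal 0.952 -0.199 0.231
outer loop
vertex -0.431 2.008 -0.544
vertex -0.292 2.642 -0.57
vertex -0.796 2.153 1.089
endloop
endfacet
facet normal 0.952 -0.200 0.230
outer loop
vertex -0.796 2.153 1.089
vertex -0.292 2.642 -0.57
vertex -0.657 2.787 1.064
endloop
endfacet
facet normal -0.217 0.086 0.972
outer loop
vertex -0.796 2.153 1.089
vertex -0.657 2.787 1.064
vertex -1.262 2.583 0.947
endloop
endfacet

endsolid


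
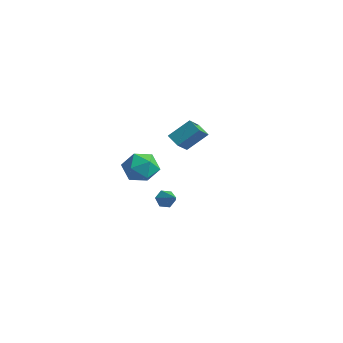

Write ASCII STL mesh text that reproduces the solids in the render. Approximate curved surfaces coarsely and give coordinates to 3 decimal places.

solid 
facet normal -0.886 0.003 0.465
outer loop
vertex 0.26 -1.07 4.252
vertex -0.147 -0.089 3.469
vertex -0.278 -2.107 3.234
endloop
endfacet
facet normal 0.308 -0.743 0.594
outer loop
vertex 0.527 -2.111 2.811
vertex 0.26 -1.07 4.252
vertex -0.278 -2.107 3.234
endloop
endfacet
facet normal -0.885 0.003 0.465
outer loop
vertex -0.278 -2.107 3.234
vertex -0.147 -0.089 3.469
vertex -0.686 -1.127 2.45
endloop
endfacet
facet normal -0.348 -0.670 -0.656
outer loop
vertex -0.686 -1.127 2.45
vertex 0.527 -2.111 2.811
vertex -0.278 -2.107 3.234
endloop
endfacet
facet normal 0.348 0.669 0.657
outer loop
vertex 0.26 -1.07 4.252
vertex 0.658 -0.093 3.046
vertex -0.147 -0.089 3.469
endloop
endfacet
facet normal 0.308 -0.743 0.594
outer loop
vertex 1.066 -1.073 3.83
vertex 0.26 -1.07 4.252
vertex 0.527 -2.111 2.811
endloop
endfacet
facet normal 0.346 0.670 0.657
outer loop
vertex 1.066 -1.073 3.83
vertex 0.658 -0.093 3.046
vertex 0.26 -1.07 4.252
endloop
endfacet
facet normal -0.308 0.743 -0.594
outer loop
vertex -0.147 -0.089 3.469
vertex 0.658 -0.093 3.046
vertex -0.686 -1.127 2.45
endloop
endfacet
facet normal -0.347 -0.669 -0.658
outer loop
vertex 0.12 -1.13 2.028
vertex 0.527 -2.111 2.811
vertex -0.686 -1.127 2.45
endloop
endfacet
facet normal -0.308 0.743 -0.594
outer loop
vertex -0.686 -1.127 2.45
vertex 0.658 -0.093 3.046
vertex 0.12 -1.13 2.028
endloop
endfacet
facet normal 0.885 -0.004 -0.465
outer loop
vertex 0.12 -1.13 2.028
vertex 1.066 -1.073 3.83
vertex 0.527 -2.111 2.811
endloop
endfacet
facet normal 0.885 -0.003 -0.465
outer loop
vertex 0.658 -0.093 3.046
vertex 1.066 -1.073 3.83
vertex 0.12 -1.13 2.028
endloop
endfacet
facet normal -0.864 0.150 -0.480
outer loop
vertex -3.995 1.117 -4.869
vertex -4.317 1.062 -4.307
vertex -4.106 1.644 -4.505
endloop
endfacet
facet normal 0.768 0.465 -0.439
outer loop
vertex -3.995 1.117 -4.869
vertex -4.106 1.644 -4.505
vertex -3.143 0.858 -3.653
endloop
endfacet
facet normal -0.863 0.149 -0.482
outer loop
vertex -4.106 1.644 -4.505
vertex -4.317 1.062 -4.307
vertex -4.429 1.589 -3.944
endloop
endfacet
facet normal 0.412 0.853 0.321
outer loop
vertex -4.106 1.644 -4.505
vertex -4.429 1.589 -3.944
vertex -3.143 0.858 -3.653
endloop
endfacet
facet normal -0.863 0.149 -0.482
outer loop
vertex -4.429 1.589 -3.944
vertex -4.317 1.062 -4.307
vertex -4.64 1.007 -3.746
endloop
endfacet
facet normal -0.026 0.330 0.944
outer loop
vertex -4.429 1.589 -3.944
vertex -4.64 1.007 -3.746
vertex -3.143 0.858 -3.653
endloop
endfacet
facet normal -0.863 0.150 -0.482
outer loop
vertex -4.64 1.007 -3.746
vertex -4.317 1.062 -4.307
vertex -4.528 0.48 -4.11
endloop
endfacet
facet normal -0.108 -0.580 0.807
outer loop
vertex -4.64 1.007 -3.746
vertex -4.528 0.48 -4.11
vertex -3.143 0.858 -3.653
endloop
endfacet
facet normal -0.864 0.150 -0.481
outer loop
vertex -4.528 0.48 -4.11
vertex -4.317 1.062 -4.307
vertex -4.206 0.535 -4.671
endloop
endfacet
facet normal 0.248 -0.968 0.048
outer loop
vertex -4.528 0.48 -4.11
vertex -4.206 0.535 -4.671
vertex -3.143 0.858 -3.653
endloop
endfacet
facet normal -0.864 0.150 -0.480
outer loop
vertex -4.206 0.535 -4.671
vertex -4.317 1.062 -4.307
vertex -3.995 1.117 -4.869
endloop
endfacet
facet normal 0.686 -0.445 -0.576
outer loop
vertex -4.206 0.535 -4.671
vertex -3.995 1.117 -4.869
vertex -3.143 0.858 -3.653
endloop
endfacet
facet normal -0.476 0.344 0.809
outer loop
vertex -4.684 -0.865 -0.405
vertex -3.97 -1.458 0.267
vertex -3.711 -0.383 -0.038
endloop
endfacet
facet normal -0.508 0.816 0.275
outer loop
vertex -4.684 -0.865 -0.405
vertex -3.711 -0.383 -0.038
vertex -4.053 -0.231 -1.121
endloop
endfacet
facet normal -0.820 0.499 -0.281
outer loop
vertex -4.684 -0.865 -0.405
vertex -4.053 -0.231 -1.121
vertex -4.523 -1.21 -1.486
endloop
endfacet
facet normal -0.981 -0.171 -0.092
outer loop
vertex -4.684 -0.865 -0.405
vertex -4.523 -1.21 -1.486
vertex -4.471 -1.969 -0.628
endloop
endfacet
facet normal -0.769 -0.266 0.582
outer loop
vertex -4.684 -0.865 -0.405
vertex -4.471 -1.969 -0.628
vertex -3.97 -1.458 0.267
endloop
endfacet
facet normal 0.160 0.983 0.087
outer loop
vertex -4.053 -0.231 -1.121
vertex -3.711 -0.383 -0.038
vertex -2.949 -0.431 -0.892
endloop
endfacet
facet normal 0.212 0.219 0.952
outer loop
vertex -3.711 -0.383 -0.038
vertex -3.97 -1.458 0.267
vertex -2.897 -1.19 -0.034
endloop
endfacet
facet normal -0.260 -0.768 0.585
outer loop
vertex -3.97 -1.458 0.267
vertex -4.471 -1.969 -0.628
vertex -3.367 -2.169 -0.399
endloop
endfacet
facet normal -0.606 -0.614 -0.506
outer loop
vertex -4.471 -1.969 -0.628
vertex -4.523 -1.21 -1.486
vertex -3.709 -2.017 -1.482
endloop
endfacet
facet normal -0.345 0.469 -0.813
outer loop
vertex -4.523 -1.21 -1.486
vertex -4.053 -0.231 -1.121
vertex -3.45 -0.942 -1.787
endloop
endfacet
facet normal 0.981 0.171 0.092
outer loop
vertex -2.736 -1.535 -1.115
vertex -2.949 -0.431 -0.892
vertex -2.897 -1.19 -0.034
endloop
endfacet
facet normal 0.820 -0.499 0.281
outer loop
vertex -2.736 -1.535 -1.115
vertex -2.897 -1.19 -0.034
vertex -3.367 -2.169 -0.399
endloop
endfacet
facet normal 0.508 -0.816 -0.275
outer loop
vertex -2.736 -1.535 -1.115
vertex -3.367 -2.169 -0.399
vertex -3.709 -2.017 -1.482
endloop
endfacet
facet normal 0.476 -0.344 -0.809
outer loop
vertex -2.736 -1.535 -1.115
vertex -3.709 -2.017 -1.482
vertex -3.45 -0.942 -1.787
endloop
endfacet
facet normal 0.769 0.266 -0.582
outer loop
vertex -2.736 -1.535 -1.115
vertex -3.45 -0.942 -1.787
vertex -2.949 -0.431 -0.892
endloop
endfacet
facet normal 0.606 0.614 0.506
outer loop
vertex -2.897 -1.19 -0.034
vertex -2.949 -0.431 -0.892
vertex -3.711 -0.383 -0.038
endloop
endfacet
facet normal 0.345 -0.469 0.813
outer loop
vertex -3.367 -2.169 -0.399
vertex -2.897 -1.19 -0.034
vertex -3.97 -1.458 0.267
endloop
endfacet
facet normal -0.160 -0.983 -0.087
outer loop
vertex -3.709 -2.017 -1.482
vertex -3.367 -2.169 -0.399
vertex -4.471 -1.969 -0.628
endloop
endfacet
facet normal -0.212 -0.219 -0.952
outer loop
vertex -3.45 -0.942 -1.787
vertex -3.709 -2.017 -1.482
vertex -4.523 -1.21 -1.486
endloop
endfacet
facet normal 0.260 0.768 -0.585
outer loop
vertex -2.949 -0.431 -0.892
vertex -3.45 -0.942 -1.787
vertex -4.053 -0.231 -1.121
endloop
endfacet

endsolid


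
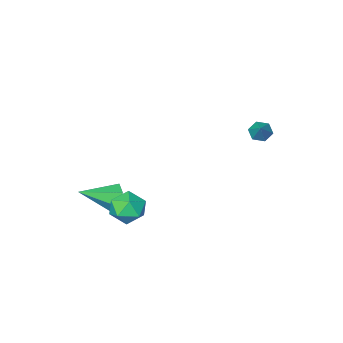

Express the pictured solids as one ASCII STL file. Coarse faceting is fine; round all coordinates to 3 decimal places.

solid 
facet normal 0.231 -0.134 0.964
outer loop
vertex 3.561 1.505 -1.317
vertex 3.028 0.551 -1.322
vertex 4.092 0.584 -1.572
endloop
endfacet
facet normal 0.734 0.248 0.633
outer loop
vertex 3.561 1.505 -1.317
vertex 4.092 0.584 -1.572
vertex 4.277 1.497 -2.144
endloop
endfacet
facet normal 0.425 0.831 0.360
outer loop
vertex 3.561 1.505 -1.317
vertex 4.277 1.497 -2.144
vertex 3.326 2.028 -2.248
endloop
endfacet
facet normal -0.270 0.809 0.522
outer loop
vertex 3.561 1.505 -1.317
vertex 3.326 2.028 -2.248
vertex 2.555 1.443 -1.74
endloop
endfacet
facet normal -0.390 0.213 0.896
outer loop
vertex 3.561 1.505 -1.317
vertex 2.555 1.443 -1.74
vertex 3.028 0.551 -1.322
endloop
endfacet
facet normal 0.986 -0.143 0.090
outer loop
vertex 4.277 1.497 -2.144
vertex 4.092 0.584 -1.572
vertex 4.185 0.537 -2.66
endloop
endfacet
facet normal 0.171 -0.759 0.628
outer loop
vertex 4.092 0.584 -1.572
vertex 3.028 0.551 -1.322
vertex 3.414 -0.048 -2.152
endloop
endfacet
facet normal -0.832 -0.199 0.518
outer loop
vertex 3.028 0.551 -1.322
vertex 2.555 1.443 -1.74
vertex 2.463 0.483 -2.256
endloop
endfacet
facet normal -0.638 0.765 -0.088
outer loop
vertex 2.555 1.443 -1.74
vertex 3.326 2.028 -2.248
vertex 2.648 1.396 -2.828
endloop
endfacet
facet normal 0.485 0.800 -0.352
outer loop
vertex 3.326 2.028 -2.248
vertex 4.277 1.497 -2.144
vertex 3.712 1.429 -3.078
endloop
endfacet
facet normal 0.270 -0.809 -0.522
outer loop
vertex 3.179 0.475 -3.083
vertex 4.185 0.537 -2.66
vertex 3.414 -0.048 -2.152
endloop
endfacet
facet normal -0.425 -0.831 -0.360
outer loop
vertex 3.179 0.475 -3.083
vertex 3.414 -0.048 -2.152
vertex 2.463 0.483 -2.256
endloop
endfacet
facet normal -0.734 -0.248 -0.633
outer loop
vertex 3.179 0.475 -3.083
vertex 2.463 0.483 -2.256
vertex 2.648 1.396 -2.828
endloop
endfacet
facet normal -0.231 0.134 -0.964
outer loop
vertex 3.179 0.475 -3.083
vertex 2.648 1.396 -2.828
vertex 3.712 1.429 -3.078
endloop
endfacet
facet normal 0.390 -0.213 -0.896
outer loop
vertex 3.179 0.475 -3.083
vertex 3.712 1.429 -3.078
vertex 4.185 0.537 -2.66
endloop
endfacet
facet normal 0.638 -0.765 0.088
outer loop
vertex 3.414 -0.048 -2.152
vertex 4.185 0.537 -2.66
vertex 4.092 0.584 -1.572
endloop
endfacet
facet normal -0.485 -0.800 0.352
outer loop
vertex 2.463 0.483 -2.256
vertex 3.414 -0.048 -2.152
vertex 3.028 0.551 -1.322
endloop
endfacet
facet normal -0.986 0.143 -0.090
outer loop
vertex 2.648 1.396 -2.828
vertex 2.463 0.483 -2.256
vertex 2.555 1.443 -1.74
endloop
endfacet
facet normal -0.171 0.759 -0.628
outer loop
vertex 3.712 1.429 -3.078
vertex 2.648 1.396 -2.828
vertex 3.326 2.028 -2.248
endloop
endfacet
facet normal 0.832 0.199 -0.518
outer loop
vertex 4.185 0.537 -2.66
vertex 3.712 1.429 -3.078
vertex 4.277 1.497 -2.144
endloop
endfacet
facet normal -0.426 -0.585 -0.690
outer loop
vertex -2.658 3.321 2.11
vertex -3.195 3.282 2.475
vertex -3.135 3.757 2.035
endloop
endfacet
facet normal 0.656 0.652 -0.380
outer loop
vertex -2.658 3.321 2.11
vertex -3.135 3.757 2.035
vertex -2.645 4.038 3.365
endloop
endfacet
facet normal -0.426 -0.585 -0.690
outer loop
vertex -3.135 3.757 2.035
vertex -3.195 3.282 2.475
vertex -3.672 3.718 2.4
endloop
endfacet
facet normal -0.169 0.975 -0.144
outer loop
vertex -3.135 3.757 2.035
vertex -3.672 3.718 2.4
vertex -2.645 4.038 3.365
endloop
endfacet
facet normal -0.427 -0.585 -0.689
outer loop
vertex -3.672 3.718 2.4
vertex -3.195 3.282 2.475
vertex -3.731 3.243 2.84
endloop
endfacet
facet normal -0.655 0.556 0.512
outer loop
vertex -3.672 3.718 2.4
vertex -3.731 3.243 2.84
vertex -2.645 4.038 3.365
endloop
endfacet
facet normal -0.427 -0.586 -0.689
outer loop
vertex -3.731 3.243 2.84
vertex -3.195 3.282 2.475
vertex -3.255 2.808 2.915
endloop
endfacet
facet normal -0.315 -0.184 0.931
outer loop
vertex -3.731 3.243 2.84
vertex -3.255 2.808 2.915
vertex -2.645 4.038 3.365
endloop
endfacet
facet normal -0.426 -0.586 -0.689
outer loop
vertex -3.255 2.808 2.915
vertex -3.195 3.282 2.475
vertex -2.718 2.847 2.55
endloop
endfacet
facet normal 0.509 -0.507 0.695
outer loop
vertex -3.255 2.808 2.915
vertex -2.718 2.847 2.55
vertex -2.645 4.038 3.365
endloop
endfacet
facet normal -0.426 -0.586 -0.689
outer loop
vertex -2.718 2.847 2.55
vertex -3.195 3.282 2.475
vertex -2.658 3.321 2.11
endloop
endfacet
facet normal 0.995 -0.089 0.040
outer loop
vertex -2.718 2.847 2.55
vertex -2.658 3.321 2.11
vertex -2.645 4.038 3.365
endloop
endfacet
facet normal -0.870 0.303 -0.389
outer loop
vertex 3.451 -0.514 -3.48
vertex 3.016 -0.812 -2.738
vertex 3.328 0.042 -2.771
endloop
endfacet
facet normal 0.749 0.578 -0.323
outer loop
vertex 3.451 -0.514 -3.48
vertex 3.328 0.042 -2.771
vertex 4.844 -1.448 -1.922
endloop
endfacet
facet normal -0.870 0.303 -0.389
outer loop
vertex 3.328 0.042 -2.771
vertex 3.016 -0.812 -2.738
vertex 2.893 -0.255 -2.029
endloop
endfacet
facet normal 0.418 0.732 0.538
outer loop
vertex 3.328 0.042 -2.771
vertex 2.893 -0.255 -2.029
vertex 4.844 -1.448 -1.922
endloop
endfacet
facet normal -0.870 0.303 -0.389
outer loop
vertex 2.893 -0.255 -2.029
vertex 3.016 -0.812 -2.738
vertex 2.581 -1.11 -1.996
endloop
endfacet
facet normal -0.026 0.048 0.999
outer loop
vertex 2.893 -0.255 -2.029
vertex 2.581 -1.11 -1.996
vertex 4.844 -1.448 -1.922
endloop
endfacet
facet normal -0.870 0.303 -0.388
outer loop
vertex 2.581 -1.11 -1.996
vertex 3.016 -0.812 -2.738
vertex 2.704 -1.666 -2.706
endloop
endfacet
facet normal -0.138 -0.791 0.596
outer loop
vertex 2.581 -1.11 -1.996
vertex 2.704 -1.666 -2.706
vertex 4.844 -1.448 -1.922
endloop
endfacet
facet normal -0.870 0.303 -0.390
outer loop
vertex 2.704 -1.666 -2.706
vertex 3.016 -0.812 -2.738
vertex 3.14 -1.369 -3.448
endloop
endfacet
facet normal 0.193 -0.945 -0.265
outer loop
vertex 2.704 -1.666 -2.706
vertex 3.14 -1.369 -3.448
vertex 4.844 -1.448 -1.922
endloop
endfacet
facet normal -0.870 0.302 -0.389
outer loop
vertex 3.14 -1.369 -3.448
vertex 3.016 -0.812 -2.738
vertex 3.451 -0.514 -3.48
endloop
endfacet
facet normal 0.638 -0.259 -0.725
outer loop
vertex 3.14 -1.369 -3.448
vertex 3.451 -0.514 -3.48
vertex 4.844 -1.448 -1.922
endloop
endfacet

endsolid


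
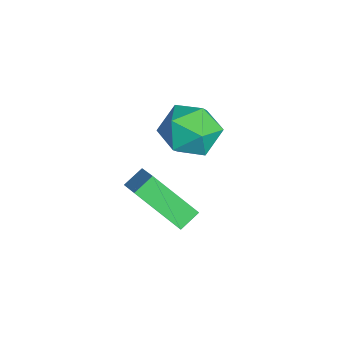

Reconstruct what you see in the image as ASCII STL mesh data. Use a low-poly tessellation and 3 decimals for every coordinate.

solid 
facet normal -0.833 -0.148 -0.533
outer loop
vertex 0.138 -1.234 -1.079
vertex 0.817 0.171 -2.528
vertex 0.527 -1.868 -1.511
endloop
endfacet
facet normal -0.319 -0.659 0.681
outer loop
vertex 1.743 -1.651 -0.732
vertex 0.138 -1.234 -1.079
vertex 0.527 -1.868 -1.511
endloop
endfacet
facet normal -0.832 -0.148 -0.534
outer loop
vertex 0.527 -1.868 -1.511
vertex 0.817 0.171 -2.528
vertex 1.207 -0.462 -2.96
endloop
endfacet
facet normal 0.453 -0.737 -0.502
outer loop
vertex 1.207 -0.462 -2.96
vertex 1.743 -1.651 -0.732
vertex 0.527 -1.868 -1.511
endloop
endfacet
facet normal -0.453 0.737 0.502
outer loop
vertex 0.138 -1.234 -1.079
vertex 2.033 0.388 -1.749
vertex 0.817 0.171 -2.528
endloop
endfacet
facet normal -0.319 -0.660 0.680
outer loop
vertex 1.353 -1.018 -0.3
vertex 0.138 -1.234 -1.079
vertex 1.743 -1.651 -0.732
endloop
endfacet
facet normal -0.453 0.737 0.502
outer loop
vertex 1.353 -1.018 -0.3
vertex 2.033 0.388 -1.749
vertex 0.138 -1.234 -1.079
endloop
endfacet
facet normal 0.318 0.660 -0.680
outer loop
vertex 0.817 0.171 -2.528
vertex 2.033 0.388 -1.749
vertex 1.207 -0.462 -2.96
endloop
endfacet
facet normal 0.453 -0.737 -0.502
outer loop
vertex 2.422 -0.246 -2.181
vertex 1.743 -1.651 -0.732
vertex 1.207 -0.462 -2.96
endloop
endfacet
facet normal 0.319 0.660 -0.681
outer loop
vertex 1.207 -0.462 -2.96
vertex 2.033 0.388 -1.749
vertex 2.422 -0.246 -2.181
endloop
endfacet
facet normal 0.832 0.148 0.534
outer loop
vertex 2.422 -0.246 -2.181
vertex 1.353 -1.018 -0.3
vertex 1.743 -1.651 -0.732
endloop
endfacet
facet normal 0.833 0.147 0.534
outer loop
vertex 2.033 0.388 -1.749
vertex 1.353 -1.018 -0.3
vertex 2.422 -0.246 -2.181
endloop
endfacet
facet normal -0.356 0.909 -0.217
outer loop
vertex -2.453 1.31 -2.301
vertex -3.042 1.329 -1.257
vertex -1.922 1.752 -1.321
endloop
endfacet
facet normal 0.284 0.807 -0.518
outer loop
vertex -2.453 1.31 -2.301
vertex -1.922 1.752 -1.321
vertex -1.305 1.052 -2.074
endloop
endfacet
facet normal 0.239 0.235 -0.942
outer loop
vertex -2.453 1.31 -2.301
vertex -1.305 1.052 -2.074
vertex -2.043 0.197 -2.475
endloop
endfacet
facet normal -0.428 -0.016 -0.904
outer loop
vertex -2.453 1.31 -2.301
vertex -2.043 0.197 -2.475
vertex -3.117 0.368 -1.97
endloop
endfacet
facet normal -0.795 0.400 -0.456
outer loop
vertex -2.453 1.31 -2.301
vertex -3.117 0.368 -1.97
vertex -3.042 1.329 -1.257
endloop
endfacet
facet normal 0.751 0.661 0.001
outer loop
vertex -1.305 1.052 -2.074
vertex -1.922 1.752 -1.321
vertex -1.183 0.912 -0.89
endloop
endfacet
facet normal -0.284 0.825 0.488
outer loop
vertex -1.922 1.752 -1.321
vertex -3.042 1.329 -1.257
vertex -2.257 1.083 -0.385
endloop
endfacet
facet normal -0.995 0.001 0.103
outer loop
vertex -3.042 1.329 -1.257
vertex -3.117 0.368 -1.97
vertex -2.995 0.228 -0.786
endloop
endfacet
facet normal -0.400 -0.672 -0.623
outer loop
vertex -3.117 0.368 -1.97
vertex -2.043 0.197 -2.475
vertex -2.378 -0.472 -1.539
endloop
endfacet
facet normal 0.679 -0.264 -0.685
outer loop
vertex -2.043 0.197 -2.475
vertex -1.305 1.052 -2.074
vertex -1.258 -0.049 -1.603
endloop
endfacet
facet normal 0.428 0.016 0.904
outer loop
vertex -1.847 -0.03 -0.559
vertex -1.183 0.912 -0.89
vertex -2.257 1.083 -0.385
endloop
endfacet
facet normal -0.239 -0.235 0.942
outer loop
vertex -1.847 -0.03 -0.559
vertex -2.257 1.083 -0.385
vertex -2.995 0.228 -0.786
endloop
endfacet
facet normal -0.284 -0.807 0.518
outer loop
vertex -1.847 -0.03 -0.559
vertex -2.995 0.228 -0.786
vertex -2.378 -0.472 -1.539
endloop
endfacet
facet normal 0.356 -0.909 0.217
outer loop
vertex -1.847 -0.03 -0.559
vertex -2.378 -0.472 -1.539
vertex -1.258 -0.049 -1.603
endloop
endfacet
facet normal 0.795 -0.400 0.456
outer loop
vertex -1.847 -0.03 -0.559
vertex -1.258 -0.049 -1.603
vertex -1.183 0.912 -0.89
endloop
endfacet
facet normal 0.400 0.672 0.623
outer loop
vertex -2.257 1.083 -0.385
vertex -1.183 0.912 -0.89
vertex -1.922 1.752 -1.321
endloop
endfacet
facet normal -0.679 0.264 0.685
outer loop
vertex -2.995 0.228 -0.786
vertex -2.257 1.083 -0.385
vertex -3.042 1.329 -1.257
endloop
endfacet
facet normal -0.751 -0.661 -0.001
outer loop
vertex -2.378 -0.472 -1.539
vertex -2.995 0.228 -0.786
vertex -3.117 0.368 -1.97
endloop
endfacet
facet normal 0.284 -0.825 -0.488
outer loop
vertex -1.258 -0.049 -1.603
vertex -2.378 -0.472 -1.539
vertex -2.043 0.197 -2.475
endloop
endfacet
facet normal 0.995 -0.001 -0.103
outer loop
vertex -1.183 0.912 -0.89
vertex -1.258 -0.049 -1.603
vertex -1.305 1.052 -2.074
endloop
endfacet

endsolid


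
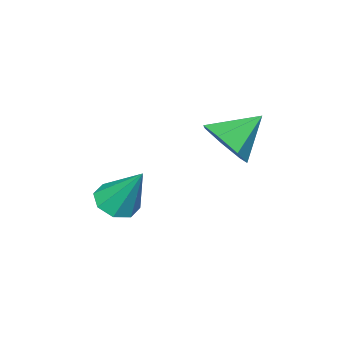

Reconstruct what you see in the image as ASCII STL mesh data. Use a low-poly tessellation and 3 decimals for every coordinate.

solid 
facet normal 0.766 -0.284 -0.576
outer loop
vertex 3.556 2.735 1.469
vertex 2.972 2.465 0.825
vertex 3.357 3.282 0.934
endloop
endfacet
facet normal 0.135 0.717 0.683
outer loop
vertex 3.556 2.735 1.469
vertex 3.357 3.282 0.934
vertex 1.868 2.875 1.655
endloop
endfacet
facet normal 0.767 -0.285 -0.576
outer loop
vertex 3.357 3.282 0.934
vertex 2.972 2.465 0.825
vertex 2.869 3.213 0.318
endloop
endfacet
facet normal -0.230 0.970 0.073
outer loop
vertex 3.357 3.282 0.934
vertex 2.869 3.213 0.318
vertex 1.868 2.875 1.655
endloop
endfacet
facet normal 0.766 -0.285 -0.576
outer loop
vertex 2.869 3.213 0.318
vertex 2.972 2.465 0.825
vertex 2.457 2.58 0.084
endloop
endfacet
facet normal -0.706 0.599 -0.377
outer loop
vertex 2.869 3.213 0.318
vertex 2.457 2.58 0.084
vertex 1.868 2.875 1.655
endloop
endfacet
facet normal 0.766 -0.284 -0.577
outer loop
vertex 2.457 2.58 0.084
vertex 2.972 2.465 0.825
vertex 2.434 1.861 0.408
endloop
endfacet
facet normal -0.937 -0.118 -0.329
outer loop
vertex 2.457 2.58 0.084
vertex 2.434 1.861 0.408
vertex 1.868 2.875 1.655
endloop
endfacet
facet normal 0.766 -0.285 -0.575
outer loop
vertex 2.434 1.861 0.408
vertex 2.972 2.465 0.825
vertex 2.815 1.596 1.047
endloop
endfacet
facet normal -0.747 -0.639 0.181
outer loop
vertex 2.434 1.861 0.408
vertex 2.815 1.596 1.047
vertex 1.868 2.875 1.655
endloop
endfacet
facet normal 0.767 -0.285 -0.575
outer loop
vertex 2.815 1.596 1.047
vertex 2.972 2.465 0.825
vertex 3.314 1.985 1.519
endloop
endfacet
facet normal -0.281 -0.574 0.770
outer loop
vertex 2.815 1.596 1.047
vertex 3.314 1.985 1.519
vertex 1.868 2.875 1.655
endloop
endfacet
facet normal 0.766 -0.286 -0.575
outer loop
vertex 3.314 1.985 1.519
vertex 2.972 2.465 0.825
vertex 3.556 2.735 1.469
endloop
endfacet
facet normal 0.112 0.030 0.993
outer loop
vertex 3.314 1.985 1.519
vertex 3.556 2.735 1.469
vertex 1.868 2.875 1.655
endloop
endfacet
facet normal 0.024 -0.550 -0.835
outer loop
vertex 4.389 -1.309 -2.138
vertex 3.903 -0.838 -2.462
vertex 4.651 -0.878 -2.414
endloop
endfacet
facet normal 0.824 -0.152 0.545
outer loop
vertex 4.389 -1.309 -2.138
vertex 4.651 -0.878 -2.414
vertex 3.857 0.178 -0.918
endloop
endfacet
facet normal 0.024 -0.550 -0.835
outer loop
vertex 4.651 -0.878 -2.414
vertex 3.903 -0.838 -2.462
vertex 4.474 -0.424 -2.718
endloop
endfacet
facet normal 0.882 0.446 0.153
outer loop
vertex 4.651 -0.878 -2.414
vertex 4.474 -0.424 -2.718
vertex 3.857 0.178 -0.918
endloop
endfacet
facet normal 0.024 -0.550 -0.835
outer loop
vertex 4.474 -0.424 -2.718
vertex 3.903 -0.838 -2.462
vertex 3.963 -0.213 -2.872
endloop
endfacet
facet normal 0.417 0.895 -0.157
outer loop
vertex 4.474 -0.424 -2.718
vertex 3.963 -0.213 -2.872
vertex 3.857 0.178 -0.918
endloop
endfacet
facet normal 0.026 -0.550 -0.835
outer loop
vertex 3.963 -0.213 -2.872
vertex 3.903 -0.838 -2.462
vertex 3.417 -0.368 -2.787
endloop
endfacet
facet normal -0.297 0.933 -0.203
outer loop
vertex 3.963 -0.213 -2.872
vertex 3.417 -0.368 -2.787
vertex 3.857 0.178 -0.918
endloop
endfacet
facet normal 0.026 -0.550 -0.835
outer loop
vertex 3.417 -0.368 -2.787
vertex 3.903 -0.838 -2.462
vertex 3.156 -0.799 -2.511
endloop
endfacet
facet normal -0.843 0.537 0.042
outer loop
vertex 3.417 -0.368 -2.787
vertex 3.156 -0.799 -2.511
vertex 3.857 0.178 -0.918
endloop
endfacet
facet normal 0.026 -0.550 -0.835
outer loop
vertex 3.156 -0.799 -2.511
vertex 3.903 -0.838 -2.462
vertex 3.332 -1.252 -2.207
endloop
endfacet
facet normal -0.900 -0.059 0.432
outer loop
vertex 3.156 -0.799 -2.511
vertex 3.332 -1.252 -2.207
vertex 3.857 0.178 -0.918
endloop
endfacet
facet normal 0.024 -0.548 -0.836
outer loop
vertex 3.332 -1.252 -2.207
vertex 3.903 -0.838 -2.462
vertex 3.843 -1.464 -2.053
endloop
endfacet
facet normal -0.435 -0.509 0.742
outer loop
vertex 3.332 -1.252 -2.207
vertex 3.843 -1.464 -2.053
vertex 3.857 0.178 -0.918
endloop
endfacet
facet normal 0.026 -0.549 -0.836
outer loop
vertex 3.843 -1.464 -2.053
vertex 3.903 -0.838 -2.462
vertex 4.389 -1.309 -2.138
endloop
endfacet
facet normal 0.278 -0.548 0.789
outer loop
vertex 3.843 -1.464 -2.053
vertex 4.389 -1.309 -2.138
vertex 3.857 0.178 -0.918
endloop
endfacet

endsolid
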